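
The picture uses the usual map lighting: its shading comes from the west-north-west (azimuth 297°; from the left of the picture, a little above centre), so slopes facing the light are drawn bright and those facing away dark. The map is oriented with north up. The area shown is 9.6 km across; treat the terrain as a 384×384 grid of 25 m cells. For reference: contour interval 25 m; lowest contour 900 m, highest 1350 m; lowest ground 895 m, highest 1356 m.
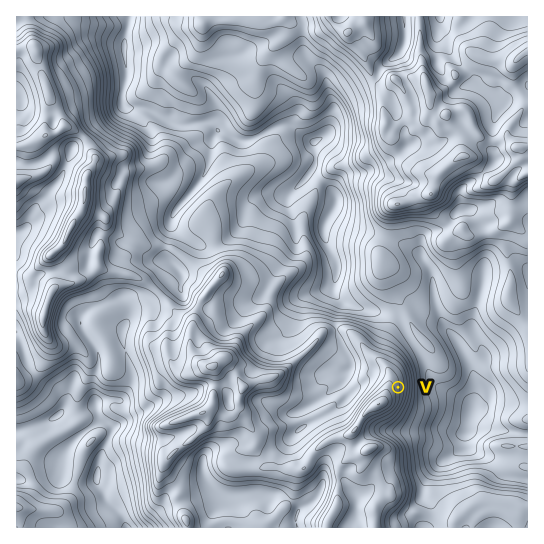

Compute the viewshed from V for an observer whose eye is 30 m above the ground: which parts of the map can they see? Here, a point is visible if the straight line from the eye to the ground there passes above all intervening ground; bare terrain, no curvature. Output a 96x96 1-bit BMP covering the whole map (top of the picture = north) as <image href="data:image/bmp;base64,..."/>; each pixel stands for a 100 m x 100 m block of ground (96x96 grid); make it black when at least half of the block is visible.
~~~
<image width="96" height="96" href="data:image/bmp;base64,Qk2+BAAAAAAAAD4AAAAoAAAAYAAAAGAAAAABAAEAAAAAAIAEAAATCwAAEwsAAAIAAAAAAAAA////AAAAAAAAAAAAAAAAABADxB4AAAAAAAAAABAD5h4AAAAAAAAAAAAf8z4AAAAAAAAAABA///8AAAAAAAAAABAf//8AAAAAAAAAABgf//8AAAAAAAAAAA+f//8AAAAAAAAAAA////8AAAAAAAAAAA////8AAAAAAAAAAA////8AAAAAAAAAAAP///8AAAAAAAAAAAH///8AAAAAAAAAAAH///8AAAAAAAAAAAH///8AAAAAAAAAAAP///8AAAAAAAAAAAf///8AAAAAAAAAAAD///8AAAAAAAAAAAB///8AAAAAAAAAAAA///8AAAAAAAAAAAA///8AAAAAAAAAAAA///8AAAAAAAAAAAA///8AAAAAAAAAAAA///8AAAAAAAAAAAc///8AAAAAAAAAAAef//8AAAAAAAAAAAef//8AAAAAAAAAAAPP//8AAAAAAAAAAAPP//8AAAAAAAAAAAOP//8AAAAAB4AAAAOP//8AAAAAB+AAAAAPz/8AAAAAA+AAAAAPz/8AAAAAAeAAAAAfj/8AAAAAAOAAAAAfH/8AAAAAAGAAAIAeH/8AAAAAAGAAgYA8P/8AAAAA8CAAQQA8P/8AAAAAeBgAIAB///8AAAAAfw4AAAD///8AAAAAfwcAAAH///8AAAAANwMAAAP///4AAAAAN4EAAAf///wAAAAAP+EAAA////gCAAAAH/+AAB////gBAAAAD//gAD////gB4AAAB//wAH////gAGAAAA/94AP////gAP/gAA/88AP////gCeeAAAf+OAP////gH8cAAAP+HAP/P//gD8YAAAH+DAf8P//8B8YAAAAHDA/gf//8A8IAAAADDBwB///8AeAAAAADjBAD///8AfAAAAADiAAP+//8APAAAAAP2AAf+eP8AP8AADw/+AA//wP4AH8AAP59/AB//gPgAHkAAP/43AD//APgAD8AAH/4H4H//wPgAD4AAH/4D4H//4PwAB4AAD/+B4MA///4AB5H4B//B4cA///4AB5/4A//g88AB//8AB8/4Af/w/wAB+f8AB+/8AP/4/gAB/78AB///AH/8fgAB/w8AA///AB/+P4AA/w4AA/8/gAf/B8AAPwcAAf8fAAP/AcAAHAcAAY8PAAH+AAAAAA8AAYYGAAH+AAAAAE8ABwIAAAH+AAAAAHADDgAAAAD+ADAAABAA+AAAAD4/AHgAAAAAeAAAAH//gEAAAAAAeAAAAP//gIAAAAAAfgAAA///4IAAAAAB/4AB////8YAAAAAD/4A/////+4AMAAAD/4H//////4AMAAAD/4H//////8AMAAAD/4D//////8AYAAAD/8B//////+AYAAAH/+B//////+AAAAAH/+A3///9/+AAAAYH/+Az///x/+AAAAcf/+AR///x/+AAAAcf/8AQ/8f//+AAAAMf/8AYf8P///AAAAAf/8AMf/D///AAAAAA/8AH//5///AAAAAAf8AH/////+AAAAAAf8AP///++eAAAAAAf8AAP//84OAAAAAA/8AADD/44DAAAAA="/>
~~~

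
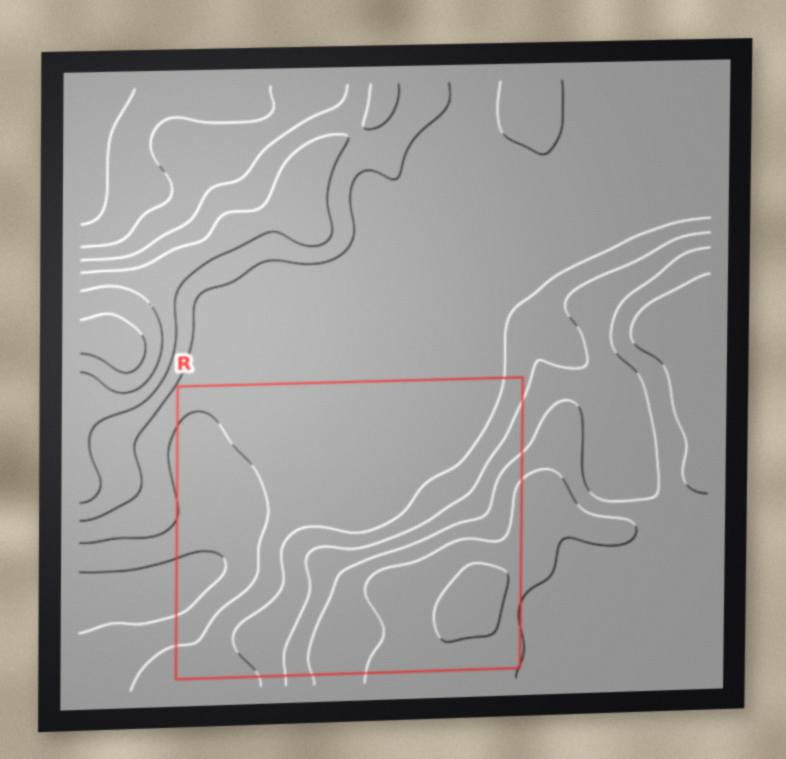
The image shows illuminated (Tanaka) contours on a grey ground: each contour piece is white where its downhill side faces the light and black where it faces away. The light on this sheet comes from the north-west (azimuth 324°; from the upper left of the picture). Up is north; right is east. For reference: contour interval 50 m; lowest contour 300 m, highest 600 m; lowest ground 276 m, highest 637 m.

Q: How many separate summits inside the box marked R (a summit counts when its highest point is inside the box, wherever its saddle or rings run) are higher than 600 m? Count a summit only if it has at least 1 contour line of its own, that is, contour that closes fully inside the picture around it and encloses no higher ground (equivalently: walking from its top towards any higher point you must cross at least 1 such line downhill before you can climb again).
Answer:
0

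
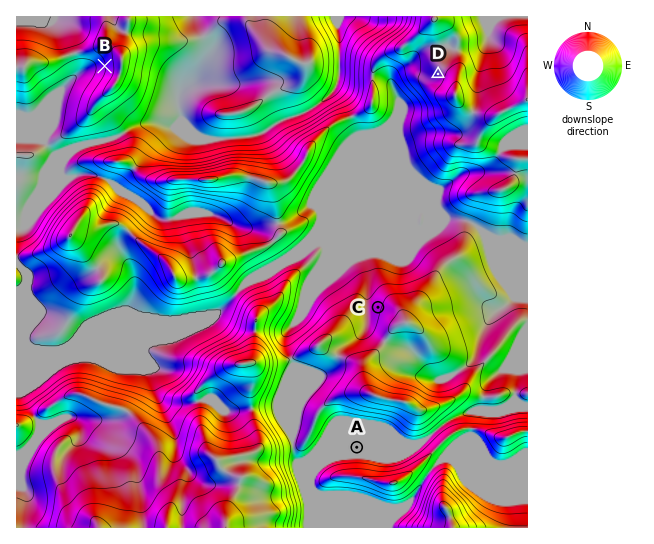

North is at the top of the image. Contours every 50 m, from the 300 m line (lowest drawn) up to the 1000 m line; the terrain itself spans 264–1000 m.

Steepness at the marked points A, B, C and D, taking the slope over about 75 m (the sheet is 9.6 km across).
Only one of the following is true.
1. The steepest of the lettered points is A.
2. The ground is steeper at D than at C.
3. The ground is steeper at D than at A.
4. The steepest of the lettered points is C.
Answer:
3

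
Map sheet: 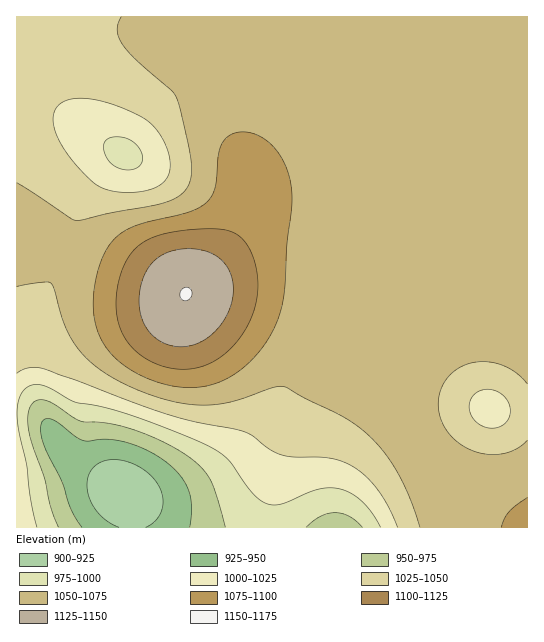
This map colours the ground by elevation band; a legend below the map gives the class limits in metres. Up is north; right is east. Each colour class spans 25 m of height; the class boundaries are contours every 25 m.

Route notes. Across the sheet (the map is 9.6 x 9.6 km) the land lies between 910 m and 1150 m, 1050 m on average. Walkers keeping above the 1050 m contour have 60.3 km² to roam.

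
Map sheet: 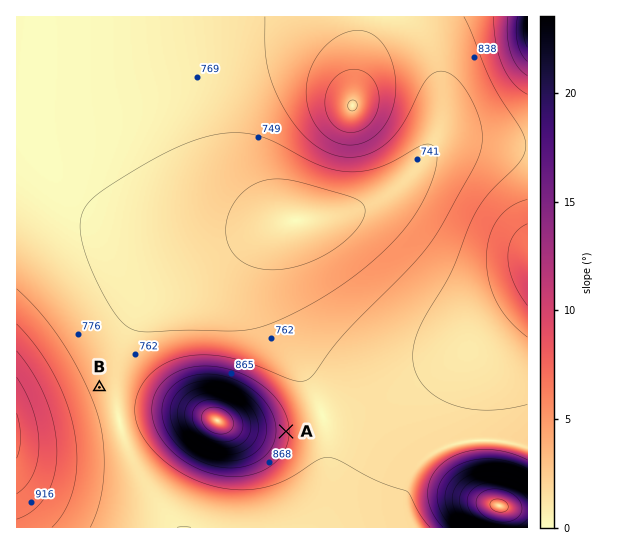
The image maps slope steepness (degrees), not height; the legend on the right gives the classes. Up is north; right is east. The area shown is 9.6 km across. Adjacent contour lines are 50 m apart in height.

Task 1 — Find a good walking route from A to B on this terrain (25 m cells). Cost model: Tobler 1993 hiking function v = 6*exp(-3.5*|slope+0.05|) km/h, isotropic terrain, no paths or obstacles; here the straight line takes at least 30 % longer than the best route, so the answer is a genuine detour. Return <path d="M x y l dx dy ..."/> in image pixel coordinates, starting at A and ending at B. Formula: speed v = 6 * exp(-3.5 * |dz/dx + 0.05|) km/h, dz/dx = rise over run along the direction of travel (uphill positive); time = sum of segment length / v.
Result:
<path d="M286 431l-15-29-20-20-32-16-46 0-43 21-31 0"/>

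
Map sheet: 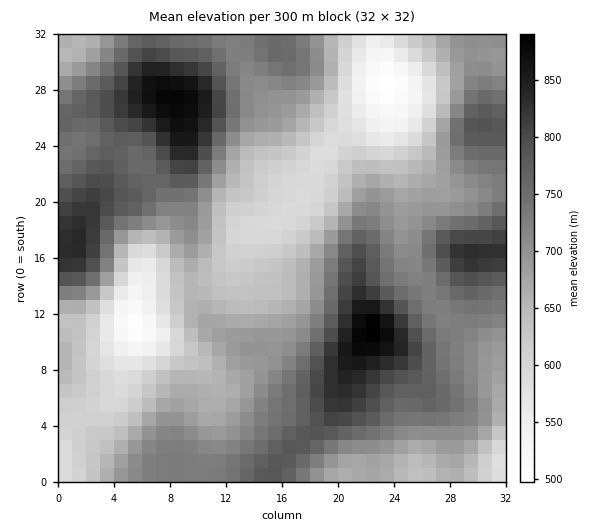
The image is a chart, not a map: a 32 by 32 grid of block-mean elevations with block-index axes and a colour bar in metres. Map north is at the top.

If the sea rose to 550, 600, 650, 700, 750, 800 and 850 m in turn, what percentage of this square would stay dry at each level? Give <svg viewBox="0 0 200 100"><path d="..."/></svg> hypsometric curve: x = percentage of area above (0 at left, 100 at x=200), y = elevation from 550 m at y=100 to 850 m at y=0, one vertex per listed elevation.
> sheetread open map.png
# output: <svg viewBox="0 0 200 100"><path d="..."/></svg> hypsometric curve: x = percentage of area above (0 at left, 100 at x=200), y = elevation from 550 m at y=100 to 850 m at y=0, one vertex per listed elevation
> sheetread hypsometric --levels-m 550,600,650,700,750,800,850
<svg viewBox="0 0 200 100"><path d="M192 100l-16-17-33-16-41-17-44-17-34-16-18-17"/></svg>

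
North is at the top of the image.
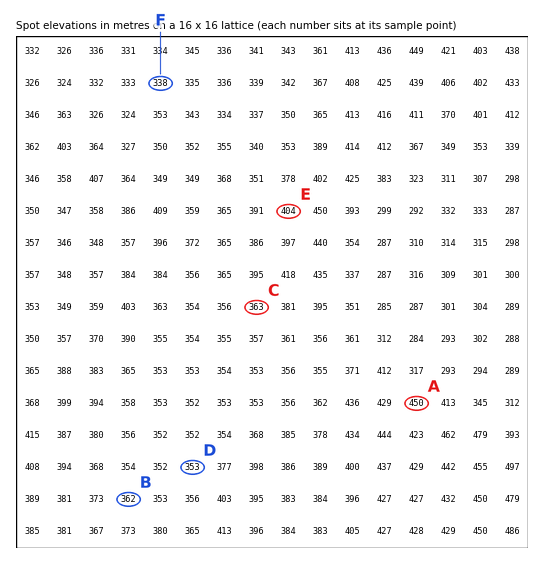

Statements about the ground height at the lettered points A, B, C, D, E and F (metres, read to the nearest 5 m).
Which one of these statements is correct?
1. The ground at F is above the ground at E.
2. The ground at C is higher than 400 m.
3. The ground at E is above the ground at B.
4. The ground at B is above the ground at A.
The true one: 3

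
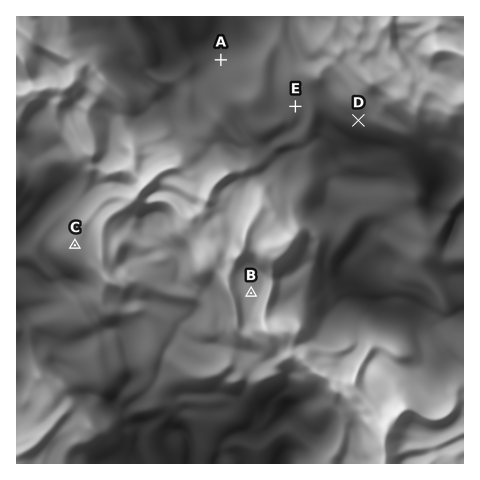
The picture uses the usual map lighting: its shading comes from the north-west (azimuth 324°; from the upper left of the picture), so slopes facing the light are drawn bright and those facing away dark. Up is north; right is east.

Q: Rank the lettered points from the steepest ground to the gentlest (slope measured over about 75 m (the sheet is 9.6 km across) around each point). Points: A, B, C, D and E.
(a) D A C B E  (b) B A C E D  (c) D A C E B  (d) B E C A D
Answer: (c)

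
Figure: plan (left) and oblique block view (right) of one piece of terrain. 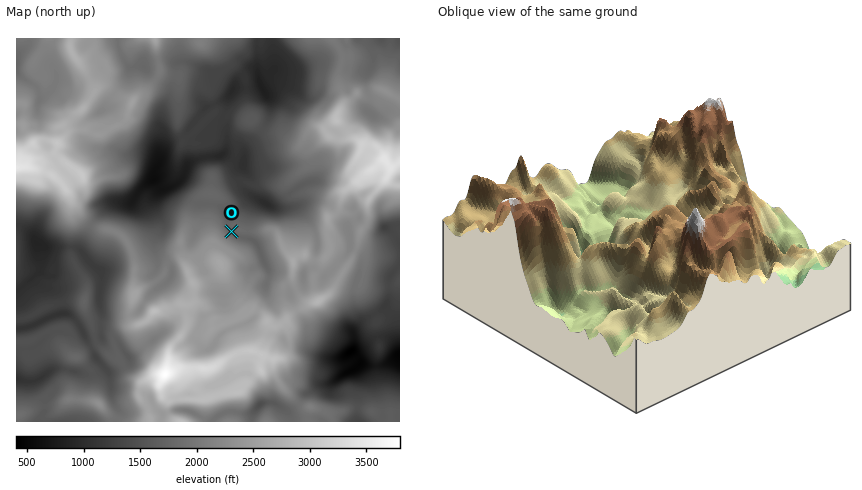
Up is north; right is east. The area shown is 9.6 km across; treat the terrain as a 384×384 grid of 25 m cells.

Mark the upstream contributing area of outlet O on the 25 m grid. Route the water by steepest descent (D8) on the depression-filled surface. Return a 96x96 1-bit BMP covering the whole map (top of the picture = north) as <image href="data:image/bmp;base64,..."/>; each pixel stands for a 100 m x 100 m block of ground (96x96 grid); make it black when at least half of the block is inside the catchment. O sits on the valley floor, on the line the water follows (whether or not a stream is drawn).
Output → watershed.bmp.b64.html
<image width="96" height="96" href="data:image/bmp;base64,Qk2+BAAAAAAAAD4AAAAoAAAAYAAAAGAAAAABAAEAAAAAAIAEAAATCwAAEwsAAAIAAAAAAAAA////AAAAAAAAAAAAAAAAAAAAAAAAAAAAAAAAAAAAAAAAAAAAAAAAAAAAAAAAAAAAAAAAAAAAAAAAAAAAAAAAAAAAAAAAAAAAAAAAAAAAAAAAAAAAAAAAAAAAAAAAAAAAAAAAAAAAAAAAAAAAAAAAAAAAAAAAAAAAAAAAAAAAAAAAAAAAAAAAAAAAAAAAAAAAAAAAAAAAAAAAAAAAAgAAAAAAAAAAAAAAA/+AAAAAAAAAAAAAA//gAAAAAAAAAAAAA//wAAAAAAAAAAAAA//8AAAAAAAAAAAAA///AAAAAAAAAAAAA///8AAAAAAAAAAAAf//+AAAAAAAAAAAAP///AAAAAAAAAAAAH///AAAAAAAAAAAAD///AAAAAAAAAAAAD///gAAAAAAAAAAAB///8AAAAAAAAAAAB////AAAAAAAAAAAD////gAAAAAAAAAAD////wAAAAAAAAAAD////8AAAAAAAAAAB////+AAAAAAAAAAA////8AAAAAAAAAAA////4AAAAAAAAAAA////wAAAAAAAAAAA////wAAAAAAAAAAAf///gAAAAAAAAAAAH///gAAAAAAAAAAAB///gAAAAAAAAAAAA///gAAAAAAAAAAAAf//gAAAAAAAAAAAAf//gAAAAAAAAAAAA///gAAAAAAAAAAAA///AAAAAAAAAAAAA///AAAAAAAAAAAAA//+AAAAAAAAAAAAAf/8AAAAAAAAAAAAAP/8AAAAAAAAAAAAAH/8AAAAAAAAAAAAAD/4AAAAAAAAAAAAAAAAAAAAAAAAAAAAAAAAAAAAAAAAAAAAAAAAAAAAAAAAAAAAAAAAAAAAAAAAAAAAAAAAAAAAAAAAAAAAAAAAAAAAAAAAAAAAAAAAAAAAAAAAAAAAAAAAAAAAAAAAAAAAAAAAAAAAAAAAAAAAAAAAAAAAAAAAAAAAAAAAAAAAAAAAAAAAAAAAAAAAAAAAAAAAAAAAAAAAAAAAAAAAAAAAAAAAAAAAAAAAAAAAAAAAAAAAAAAAAAAAAAAAAAAAAAAAAAAAAAAAAAAAAAAAAAAAAAAAAAAAAAAAAAAAAAAAAAAAAAAAAAAAAAAAAAAAAAAAAAAAAAAAAAAAAAAAAAAAAAAAAAAAAAAAAAAAAAAAAAAAAAAAAAAAAAAAAAAAAAAAAAAAAAAAAAAAAAAAAAAAAAAAAAAAAAAAAAAAAAAAAAAAAAAAAAAAAAAAAAAAAAAAAAAAAAAAAAAAAAAAAAAAAAAAAAAAAAAAAAAAAAAAAAAAAAAAAAAAAAAAAAAAAAAAAAAAAAAAAAAAAAAAAAAAAAAAAAAAAAAAAAAAAAAAAAAAAAAAAAAAAAAAAAAAAAAAAAAAAAAAAAAAAAAAAAAAAAAAAAAAAAAAAAAAAAAAAAAAAAAAAAAAAAAAAAAAAAAAAAAAAAAAAAAAAAAAAAAAAAAAAAAAAAAAAAAAAAAAAAAAAAAAAAAAAAAAAAAAAAAAAAAAAAAAAAAAAAAAAAAAAAAAAAAAAAAAAAAAAAAAAAAAAAAAAAAAAAAAA="/>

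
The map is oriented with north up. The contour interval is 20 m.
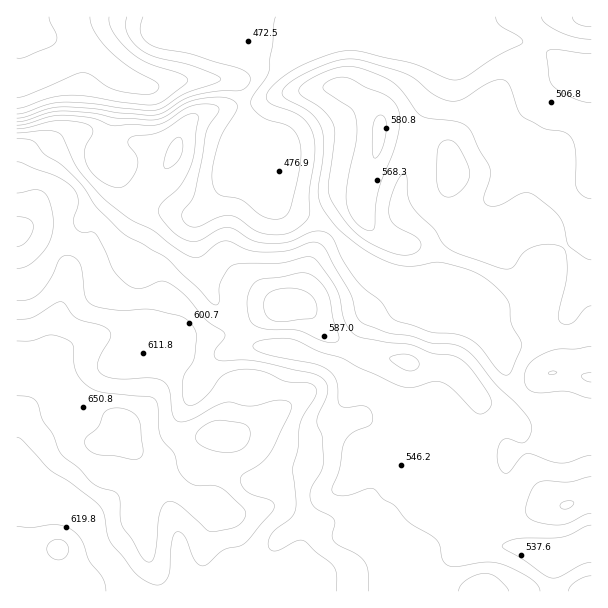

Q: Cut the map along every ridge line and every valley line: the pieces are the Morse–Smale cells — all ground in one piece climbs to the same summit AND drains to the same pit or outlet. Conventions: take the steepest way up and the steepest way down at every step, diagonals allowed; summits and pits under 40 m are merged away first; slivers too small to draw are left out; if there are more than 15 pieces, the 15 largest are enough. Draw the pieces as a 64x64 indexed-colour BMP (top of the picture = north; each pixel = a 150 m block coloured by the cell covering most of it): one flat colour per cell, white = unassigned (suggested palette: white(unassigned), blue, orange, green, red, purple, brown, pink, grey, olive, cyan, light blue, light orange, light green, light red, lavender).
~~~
<image width="64" height="64" href="data:image/bmp;base64,Qk12CAAAAAAAAHYAAAAoAAAAQAAAAEAAAAABAAQAAAAAAAAIAAATCwAAEwsAABAAAAAAAAAA////ALR3HwAOf/8ALKAsACgn1gC9Z5QAS1aMAMJ34wB/f38AIr28AM++FwDox64AeLv/AIrfmACWmP8A1bDFABEREREREREREREREREREREREREREREREREREREREREREREREREREREREREREREREREREREREREREREREREREREREREREREREREREREREREREREREREREREREREREREREREREREREREREREREREREREREREREREREREREREREREREREREREREREREREREREREREREREREREREREREREREREREREREREREREREREREREREREREREREREREREREREREREREREREREREREREREREREREREREREREREREREREREREREREREREREREREREREREREREREREREREREREREREREREREREREREREREREREREREREREREREREREREREREREREREREREREREREREREREREREREREREREREREREREREREREREREREREREREREREREREREREREREREREREREREREREREREREREREREREREREREREREREREREREREREREREREREREREREREREREREREREREREREREREREREREREREREREREREREREREREREREREREREREREREREREREREREREREREREREREREREREREREREREREREREREREREREREREREREREREREREREREREREREREREREREREREREREREREREREREREREREREREREREREREREREREREREREREREREREREREREREREREREREREREREREREREREREREREREREREREREREREREREREREREREREREREREREREREREREREREREREREREREREREREREREREREREREREREREREREREREREREREREREREREREREREREREREREREREREREREREREREhERERERERERERERERERERERERERERERERERERESIiIiERERERERERERERERERERERERERERERERERERESIiIiIRERERERERERERERERERERERERERERERERERESIiIiIhERERERERERERERERERERERERERERERERERERIiIiIiERERERERERERERERERERERETERERERERERERIiIiIiIRERERERERERERERERERERMzMxERERERERERIiIiIiIhEREREREREREREREREzMzMzMzERERERERERIiIiIiIiEREREREREREREREREzMzMzMzMxERERERERIiIiIiIiIRERERERERERERERETMzMzMzMzERERERERIiIiIiIiIhERERERERERERERETMzMzMzMzMxEREREiIiIiIiIiIiERERERERERERERETMzMzMzMzMzMRERIiIiIiIiIiIiIRERERERERERERETMzMzMzMzMzMzESIiIiIiIiIiIiIhERERERERERERERMzMzMzMzMzMzMSIiIiIiIiIiIiIiERERERERERERERMzMzMzMzMzMzMyIiIiIiIiIiIiIiIREREREREREREREzMzMzMzMzMzMyIiIiIiIiIiIiIiIhERERERERERERETMzMzMzMzMzMyIiIiIiIiIiIiIiIiERERERERERERETMzMzMzMzMzMyIiIiIiIiIiIiIiIiIRERERERERERERMzMzMzMzMzMyIiIiIiIiIiIiIiIiIhEREREREREREREzMzMzMzMzMyIiIiIiIiIiIiIiIiIiERERERERERERETMzMzMzMzMyIiIiIiIiIiIiIiIiIiIRERERERERERERMzMzMzMzMiIiIiIiIiIiIiIiIiIiIhERERERERERERETMzMzMyIiIiIiIiIiIiIiIiIiIiIiEREREREREREREREzMzMyIiIiIiIiIiIiIiIiIiIiIiIRERERERERERERERMzMzIiIiIiIiIiIiIiIiIiIiIiIhEREREREREREREREzMzIiIiIiIiIiIiIiIiIiIiIiIiERERERERERERERERMzMiIiIiIiIiIiIiIiIiIiIiIiIREREREREREREREREzMiIiIiIiIiIiIiIiIiIiIiIiIhERERERERERERERERMyIiIiIiIiIiIiIiIiIiIiIiIiEREREREREREREREREzIiIiIiIiIiIiIiIiIiIiIiIiIRERERERERERERERETIiIiIiIiIiIiIiIiIiIiIiIiIhERERERERERERERERMiIiIiIiIiIiIiIiIiIiIiIiIiEREREREREREREREREiIiIiIiIiIiIiIiIiIiIiIiIiIRERERERERERERERESIiIiIiIiIiIiIiIiIiIiIiIiIhERERERERERERERERIiIiIiIiIiIiIiIiIiIiIiIiIiEREREREREREREREREiIiIiIiIiIiIiIiIiIiIiIiIiIRERERERERERERERESIiIiIiIiIiIiIiIiIiIiIiIiIhEREREREREREREREiIiIiIiIiIiIiIiIiIiIiIiIiIiERERERERERERERERIiIiIiIiIiIiIiIiIiIiIiIiIiIREREREREREREREREiIiIiIiIiIiIiIiIiIiIiIiJERBERERERERERERERESIiIiIiIiIiIiIiIiIiIiIiREREERERERERERERERERIiIiIiIiIiIiIiIiJEREREREREQREREREREREREREREiIiIiIiIiIiIlVSJERERERERERBEREREREREREREREiIiIiIiIiIiVVVVVERERERERERE"/>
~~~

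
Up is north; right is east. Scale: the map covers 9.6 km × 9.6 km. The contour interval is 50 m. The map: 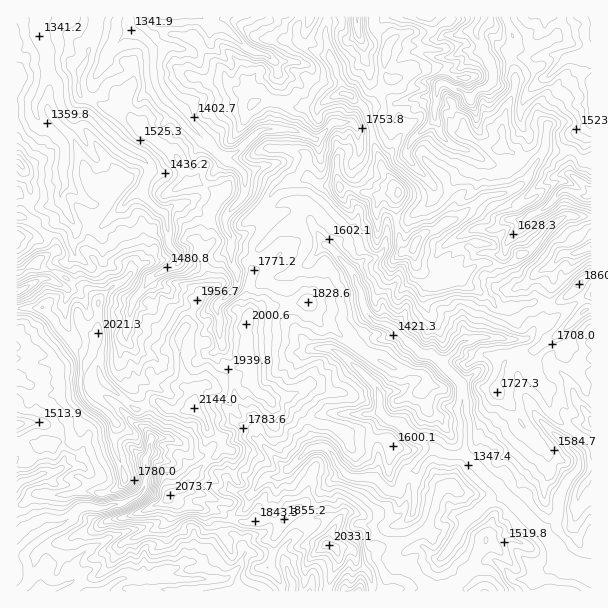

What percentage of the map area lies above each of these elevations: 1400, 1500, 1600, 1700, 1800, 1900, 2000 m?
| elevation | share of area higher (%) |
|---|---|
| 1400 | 89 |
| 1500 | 74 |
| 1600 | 55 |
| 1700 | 36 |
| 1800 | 20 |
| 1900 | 10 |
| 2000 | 3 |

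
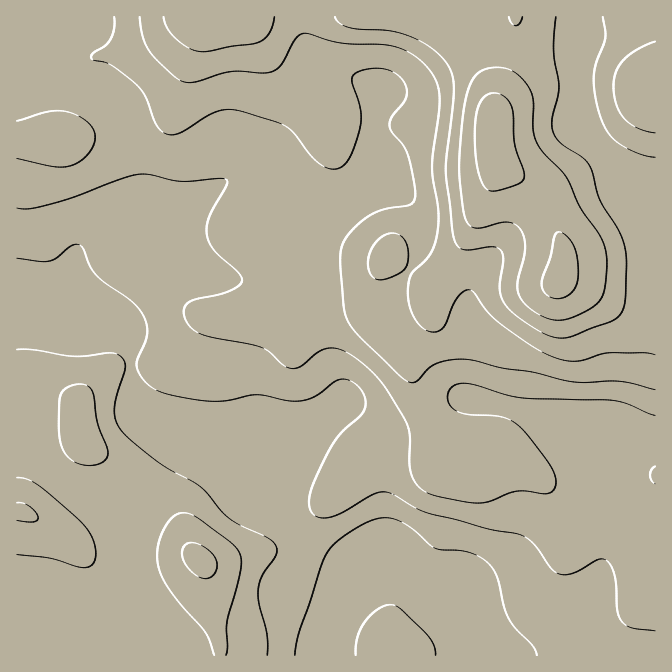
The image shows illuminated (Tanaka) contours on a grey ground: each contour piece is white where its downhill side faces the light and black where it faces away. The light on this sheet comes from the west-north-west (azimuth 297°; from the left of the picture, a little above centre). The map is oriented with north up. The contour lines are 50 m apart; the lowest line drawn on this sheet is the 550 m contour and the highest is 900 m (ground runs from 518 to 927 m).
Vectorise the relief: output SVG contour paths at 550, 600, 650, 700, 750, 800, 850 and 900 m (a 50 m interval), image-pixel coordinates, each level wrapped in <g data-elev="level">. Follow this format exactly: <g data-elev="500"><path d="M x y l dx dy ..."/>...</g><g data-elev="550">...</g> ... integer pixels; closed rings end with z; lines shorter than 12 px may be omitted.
<g data-elev="550"><path d="M295 655l5-25 21-65 7-13 10-12 19-12 15-8 13-2 10 1 12 6 28 23 32 4 11 4 9 6 6 6 4 9 7 30 5 11 7 10 16 17 5 10"/><path d="M436 655l-2-10-8-11-26-25-5-3-5-1-6 1-7 4-13 14-7 14-1 17"/></g><g data-elev="600"><path d="M267 655l0-20-8-31-1-14 4-15 14-20 1-7-2-4-9-7-24-11-12-7-8-7-21-25-42-25-25-19-12-12-6-9-2-10 2-15 9-30-1-7-4-4-10-3-25 3-13 0-37-6-18-1"/><path d="M17 258l23 3 8 0 9-3 15-13 5-1 5 3 7 18 7 10 36 26 11 14 4 10 0 8-2 9-8 18 0 8 4 9 6 6 13 9 22 5 27 4 18 0 30-6 40 6 10-1 8-4 23-16 9 0 10 5 8 12 0 11-5 8-15 13-9 9-18 35-7 15-2 12 1 10 5 6 9 2 10-2 11-5 29-17 6-2 7 0 40 21 61 16 27 4 9 3 11 10 17 23 8 5 14-1 23-13 7-1 6 5 4 10 2 11 1 25 4 10 4 5 7 3 23 3"/></g><g data-elev="650"><path d="M226 655l2-8-1-25 13-48 1-10-1-9-8-11-32-24-10-6-10-1-10 7-9 15-4 17 1 15 5 11 8 14 35 42 8 21"/><path d="M17 555l33 3 34 10 5-1 4-3 3-10-4-17-13-17-42-36-10-5-10-1"/><path d="M85 465l9 0 8-2 4-5 2-6-10-29-5-31-6-7-9-1-11 4-7 7-1 38 2 12 5 10 8 7z"/><path d="M655 466l-4 4-1 5 2 6 3 3"/><path d="M17 208l13 1 25-6 67-24 16-5 12 1 30 6 39-3 8 2-1 7-17 31-2 9 0 8 7 15 24 22 3 5 1 5-5 5-10 5-30 7-8 3-4 5-1 5 4 11 6 7 10 5 46 9 14 4 6 5 13 12 7 3 10-1 17-14 10-5 11 1 16 7 14 12 12 12 23 37 7 16-1 30 3 14 9 11 12 7 34 7 15 1 8-2 27-10 32 2 4-3 3-5-1-9-5-11-22-29-11-12-15-7-37-3-7-2-6-4-4-6 0-9 4-6 5-3 15 0 33 11 19 3 91 3 12 3 28 11"/></g><g data-elev="700"><path d="M204 578l6 0 5-5 2-8-1-7-5-6-9-6-8-3-7 1-5 6 2 12 10 11z"/><path d="M17 520l15 2 5-1 1-3-1-4-7-7-6-4-7 0"/><path d="M17 158l37 9 16-1 9-4 8-7 7-10 1-8-2-9-6-6-10-7-12-4-18 1-30 9"/><path d="M114 17l0 11-4 12-5 6-12 7-2 5 19 6 27 21 9 12 11 29 5 5 7 4 6-1 7-2 24-15 11-6 10-2 10 1 38 12 10 4 9 7 23 29 10 6 10 1 7-4 6-8 11-32-1-18-8-25 1-7 11-5 16-2 13 4 9 7 5 9-1 9-2 6-12 14-3 8 3 7 12 14 4 11 7 30-1 13-6 5-30 6-16 10-10 9-8 10-3 8-1 12 4 47 4 15 13 16 44 42 5 2 5 0 13-14 7-4 13-4 16-1 11 2 29 7 30 4 36 9 14 2 36-2 35 9"/></g><g data-elev="750"><path d="M375 278l7 2 8-2 12-6 4-5 2-9 0-10-3-8-5-5-6-2-9 2-7 4-5 8-4 10-1 8 2 8z"/><path d="M140 17l3 20 7 15 24 24 6 4 7 2 10 0 33-10 34 1 10-2 8-7 13-25 3-3 6-3 38 10 48 3 12 3 12 6 11 10 8 10 5 12 2 11-8 67 1 13 5 32-1 23-5 18-7 10-13 12-4 14 2 20 8 16 10 8 7 1 5-2 6-7 11-25 7-7 6-1 5 4 13 18 10 10 35 25 22 11 20 3 34-8 35 0 11 2"/></g><g data-elev="800"><path d="M164 17l3 11 11 12 12 9 14 3 56-10 5-4 5-6 4-15"/><path d="M335 17l5 6 10 5 40 3 22 6 20 11 15 15 5 12 2 15-8 83 6 57 3 12 3 5 7 3 27-3 8 3 2 3 1 7-3 30 1 7 4 8 11 10 21 15 13 6 12 2 10-2 38-14 10-7 3-7 2-8 2-38-2-12-3-12-5-11-17-27-11-35-7-8-22-14-5-6-2-7-1-12 7-30-5-36 2-35"/><path d="M603 17l2 21-9 25-2 15 2 20 5 20 8 15 10 10 20 11 16 3"/></g><g data-elev="850"><path d="M556 320l9 0 13-5 15-8 7-7 4-8 2-12 1-18-2-14-6-15-19-26-14-30-22-24-7-10-4-15 0-30-6-13-9-10-8-5-12-3-11 2-9 4-6 8-5 12-3 17-5 58 6 49 3 7 7 4 7 0 23-6 7 1 6 4 5 8 2 12-1 10-6 25 1 13 6 8 9 8 11 7z"/><path d="M655 41l-18 9-13 10-8 12-3 15 4 18 7 13 15 10 16 5"/><path d="M509 17l3 6 3 3 5-3 2-6"/></g><g data-elev="900"><path d="M555 298l9 0 7-5 5-6 2-10 0-15-3-14-6-10-9-6-3 1-2 2-5 22-8 25 0 6 3 5z"/><path d="M488 190l9 1 18-6 7-3 2-5 0-7-9-27-3-36-7-10-10-4-8 2-6 5-4 10-2 13 0 24 2 20 5 15z"/></g>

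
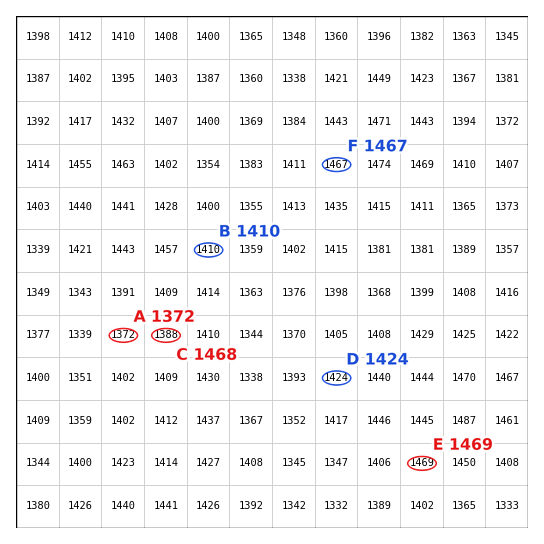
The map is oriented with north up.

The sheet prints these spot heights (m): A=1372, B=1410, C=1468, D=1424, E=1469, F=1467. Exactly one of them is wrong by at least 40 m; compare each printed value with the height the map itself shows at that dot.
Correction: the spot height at C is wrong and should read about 1388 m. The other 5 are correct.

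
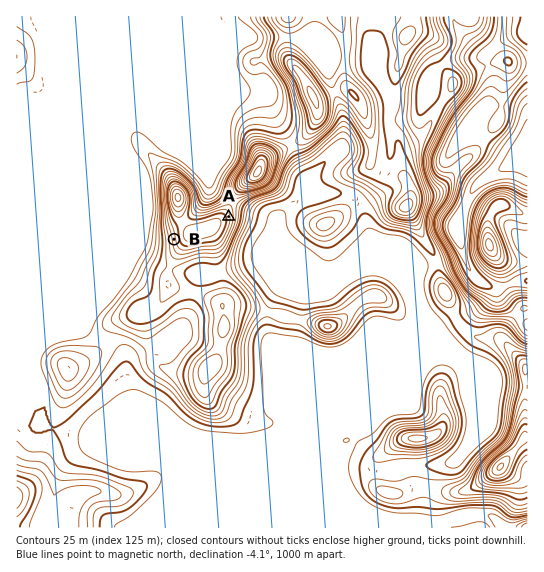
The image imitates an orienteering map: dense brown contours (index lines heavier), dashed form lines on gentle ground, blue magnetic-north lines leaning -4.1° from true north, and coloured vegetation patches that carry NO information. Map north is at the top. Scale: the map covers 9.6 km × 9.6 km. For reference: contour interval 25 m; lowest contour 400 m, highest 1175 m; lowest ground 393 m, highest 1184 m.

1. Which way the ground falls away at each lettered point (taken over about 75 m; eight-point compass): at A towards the E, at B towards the W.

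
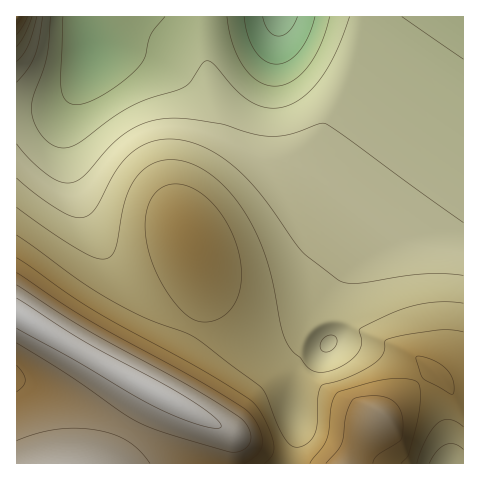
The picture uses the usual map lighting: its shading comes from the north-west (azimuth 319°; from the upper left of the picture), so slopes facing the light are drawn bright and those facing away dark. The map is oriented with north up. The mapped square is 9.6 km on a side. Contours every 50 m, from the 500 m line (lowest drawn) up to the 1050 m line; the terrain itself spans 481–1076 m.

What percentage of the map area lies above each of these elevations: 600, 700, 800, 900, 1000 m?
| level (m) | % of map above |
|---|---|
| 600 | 94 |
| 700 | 71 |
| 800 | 45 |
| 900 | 20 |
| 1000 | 8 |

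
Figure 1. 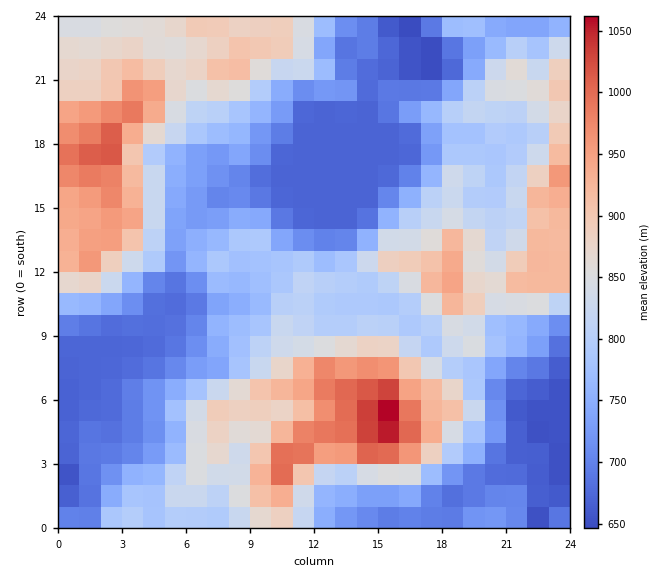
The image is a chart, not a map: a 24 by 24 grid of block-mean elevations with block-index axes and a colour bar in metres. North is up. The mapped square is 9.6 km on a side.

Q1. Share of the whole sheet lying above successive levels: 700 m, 77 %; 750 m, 63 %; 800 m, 46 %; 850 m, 31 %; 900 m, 18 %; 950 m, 9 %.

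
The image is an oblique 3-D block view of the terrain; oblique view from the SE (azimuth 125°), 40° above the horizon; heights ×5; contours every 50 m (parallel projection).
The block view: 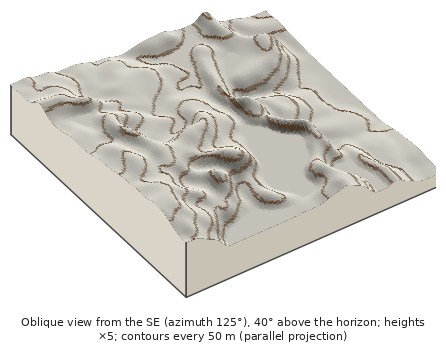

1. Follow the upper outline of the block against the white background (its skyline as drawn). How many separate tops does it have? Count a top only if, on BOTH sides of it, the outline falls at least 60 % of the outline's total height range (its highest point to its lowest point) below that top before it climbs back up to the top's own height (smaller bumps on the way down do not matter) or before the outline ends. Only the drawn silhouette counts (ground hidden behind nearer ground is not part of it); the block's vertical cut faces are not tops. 0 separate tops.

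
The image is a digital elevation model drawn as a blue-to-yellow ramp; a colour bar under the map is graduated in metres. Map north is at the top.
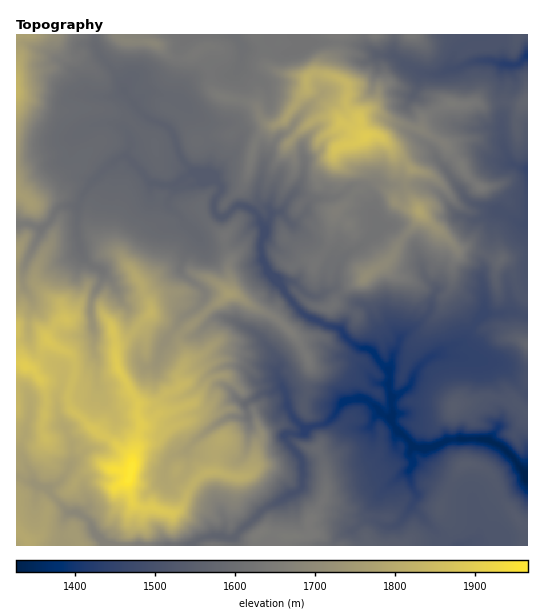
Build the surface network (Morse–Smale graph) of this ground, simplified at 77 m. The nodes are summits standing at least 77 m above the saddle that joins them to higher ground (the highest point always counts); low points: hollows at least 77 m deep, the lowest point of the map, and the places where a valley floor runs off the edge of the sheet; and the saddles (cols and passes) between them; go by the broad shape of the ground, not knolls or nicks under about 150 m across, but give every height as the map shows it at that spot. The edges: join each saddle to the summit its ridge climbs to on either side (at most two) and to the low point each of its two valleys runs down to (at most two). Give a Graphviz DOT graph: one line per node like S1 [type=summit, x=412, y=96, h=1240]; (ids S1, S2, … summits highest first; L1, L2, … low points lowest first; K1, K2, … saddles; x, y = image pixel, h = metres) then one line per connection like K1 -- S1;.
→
graph terrain {
  S1 [type=summit, x=131, y=471, h=1966];
  S2 [type=summit, x=366, y=136, h=1893];
  S3 [type=summit, x=17, y=92, h=1830];
  L1 [type=low, x=526, y=477, h=1326];
  L2 [type=low, x=527, y=56, h=1401];
  K1 [type=saddle, x=22, y=224, h=1644];
  K2 [type=saddle, x=338, y=43, h=1631];
  K3 [type=saddle, x=341, y=293, h=1596];
  K4 [type=saddle, x=207, y=139, h=1593];
  K5 [type=saddle, x=486, y=255, h=1560];
  K6 [type=saddle, x=501, y=103, h=1536];
  K1 -- S1;
  K1 -- S3;
  K1 -- L1;
  K2 -- S2;
  K2 -- L1;
  K2 -- L2;
  K3 -- S1;
  K3 -- S2;
  K3 -- L1;
  K4 -- S1;
  K4 -- S2;
  K4 -- L1;
  K5 -- S1;
  K5 -- S2;
  K5 -- L1;
  K6 -- S2;
  K6 -- L1;
  K6 -- L2;
}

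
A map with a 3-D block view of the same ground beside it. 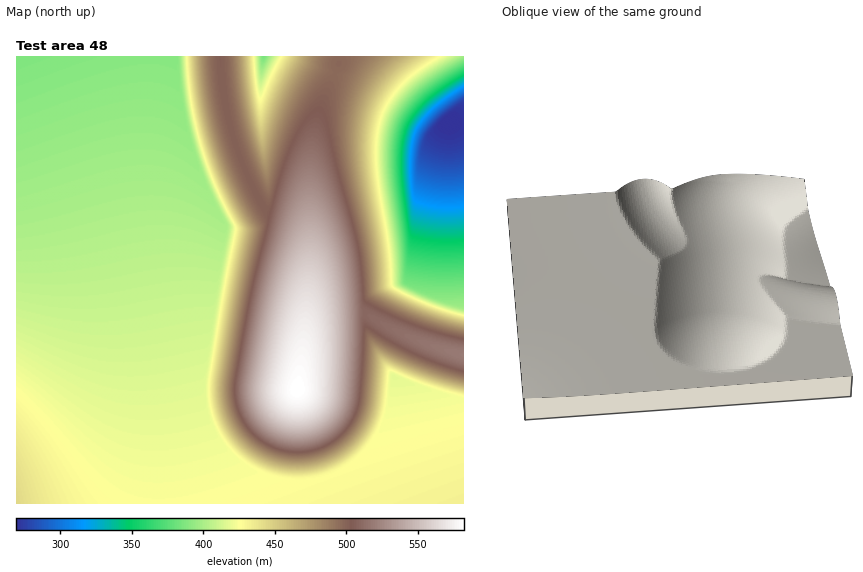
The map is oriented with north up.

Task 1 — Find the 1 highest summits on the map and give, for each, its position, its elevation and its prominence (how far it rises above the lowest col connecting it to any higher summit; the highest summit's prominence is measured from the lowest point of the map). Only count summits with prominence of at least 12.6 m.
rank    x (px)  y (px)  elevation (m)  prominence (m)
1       298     389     582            313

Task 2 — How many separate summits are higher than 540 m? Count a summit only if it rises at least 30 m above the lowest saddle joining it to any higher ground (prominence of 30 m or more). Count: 1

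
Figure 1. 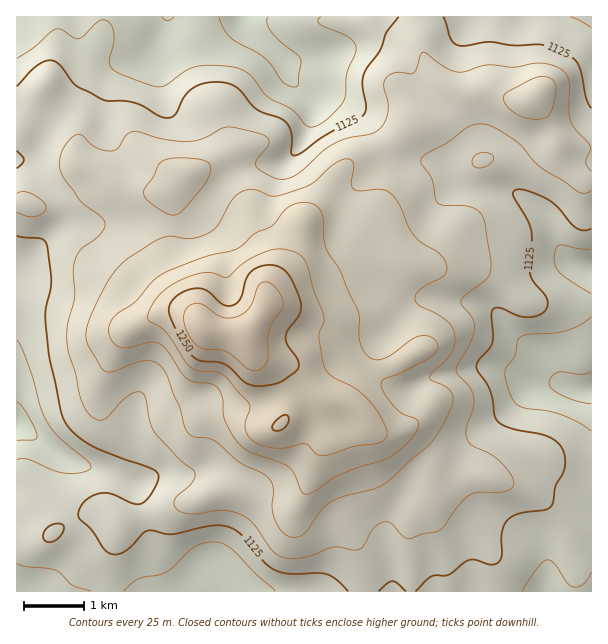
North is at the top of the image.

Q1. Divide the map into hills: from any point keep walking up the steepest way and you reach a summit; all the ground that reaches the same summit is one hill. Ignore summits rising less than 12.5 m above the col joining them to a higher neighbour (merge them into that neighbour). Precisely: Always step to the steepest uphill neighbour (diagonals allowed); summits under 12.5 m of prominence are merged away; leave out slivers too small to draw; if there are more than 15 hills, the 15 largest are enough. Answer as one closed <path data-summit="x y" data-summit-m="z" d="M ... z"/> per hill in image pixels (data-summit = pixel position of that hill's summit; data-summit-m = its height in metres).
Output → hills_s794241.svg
<path data-summit="204 327" data-summit-m="1297" d="M167 16l-151 1 0 574 575 1 1-428-14 8-10 11-21 29-1 6-10-12-22-17-4-36-10-11-9-4-20 1-15-20-36-32-11-22-14-16-11-6-16 0-50 15-34 5 5 14 19 18 5 9-1 15-12 27-16 16-32 2-19 8-10 10-21 33-7 7-13 4-35-3-79 1-12 8 6-10-1-19-5-9-19-24-8-8-9-3 9-2 5-5 14-27 25-27 17-32 6-6 39 0 15-6 8-10z"/><path data-summit="186 174" data-summit-m="1187" d="M243 16l-75 0-10 28-8 10-15 6-39 0-6 6-14 27-28 32-14 27-5 5-9 2 9 3 27 32 6 13 0 15-3 7 9-5 121 0 13-9 16-27 15-16 19-8 32-2 12-12 16-31 0-20-23-22-6-17-35-31z"/><path data-summit="534 98" data-summit-m="1191" d="M591 16l-346 0-1 5 4 8 37 33 33-4 50-15 16 0 6 3 16 14 14 27 14 15 15 10 22 27 20-1 9 4 8 8 3 9 3 30 22 17 10 12 1-6 21-29 10-11 14-10z"/>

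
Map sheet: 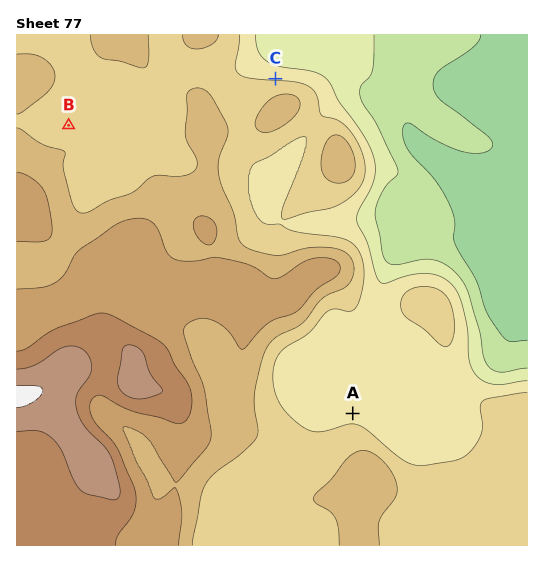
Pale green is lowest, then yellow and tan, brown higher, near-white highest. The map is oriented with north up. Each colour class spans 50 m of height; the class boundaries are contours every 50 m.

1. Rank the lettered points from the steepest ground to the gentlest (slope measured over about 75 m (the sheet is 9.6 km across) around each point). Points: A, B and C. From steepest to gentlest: C A B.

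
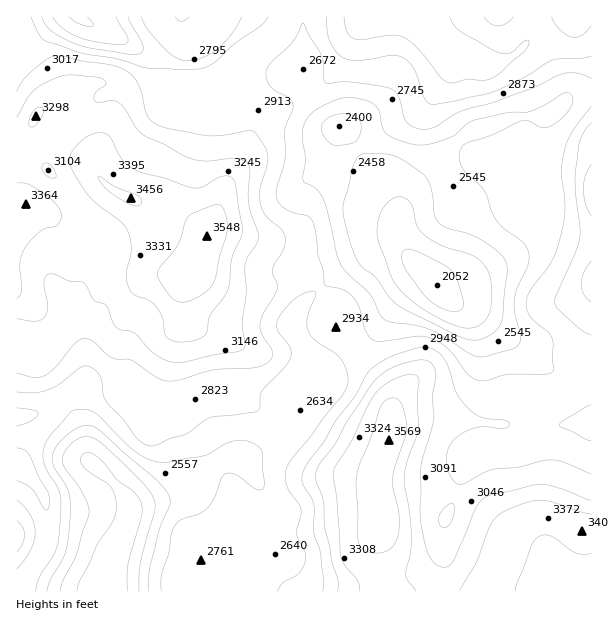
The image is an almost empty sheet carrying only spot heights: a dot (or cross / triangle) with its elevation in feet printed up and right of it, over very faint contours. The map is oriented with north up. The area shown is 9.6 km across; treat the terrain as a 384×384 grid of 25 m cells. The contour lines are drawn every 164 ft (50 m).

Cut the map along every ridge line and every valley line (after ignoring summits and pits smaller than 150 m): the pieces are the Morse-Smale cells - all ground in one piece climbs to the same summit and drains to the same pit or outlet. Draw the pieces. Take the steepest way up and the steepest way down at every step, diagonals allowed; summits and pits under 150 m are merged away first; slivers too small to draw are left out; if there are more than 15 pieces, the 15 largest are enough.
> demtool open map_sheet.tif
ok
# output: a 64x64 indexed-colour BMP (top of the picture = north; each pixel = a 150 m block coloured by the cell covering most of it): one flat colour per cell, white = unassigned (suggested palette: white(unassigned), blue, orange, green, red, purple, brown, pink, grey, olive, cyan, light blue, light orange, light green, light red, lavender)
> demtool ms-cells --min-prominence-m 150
<image width="64" height="64" href="data:image/bmp;base64,Qk12CAAAAAAAAHYAAAAoAAAAQAAAAEAAAAABAAQAAAAAAAAIAAATCwAAEwsAABAAAAAAAAAA////ALR3HwAOf/8ALKAsACgn1gC9Z5QAS1aMAMJ34wB/f38AIr28AM++FwDox64AeLv/AIrfmACWmP8A1bDFABERERERERERERERERERERERERERERERERERERERERERERERERERERERERERERERERERERERERERERERERERERERERERERERERERERERERERERERERERERERERERERERERERERERERERERERERERERERERERERERERERERERERERERERERERERERERERERERERERERERERERERERERERERERERERERERERERERERERERERERERERERERERERERERERERERERERERERERERERERERERERERERERERERERERERERERERERERERERERERERERERERERERERERERERERERERERERERERERERERERERERERERERERERERERERERERERERERERERERERERERERERERERERERERERERERERERERERERERERMzMxERERERERERERERERERERERERERERERERERERERMzMzMxEREREREREREREREREREREREREREREREREREREzMzMzMRERERERERERERERERERERERERERERERERERMzMzMzMzERERERERERERERERERERERERERERERERERMzMzMzMzMxEREREREREREREREREREREREREREREREREzMzMzMzMzMzMxERERERERERERERERERERERERERERETMzMzMzMzMzMzMxERERERERERERERERERERERERERETMzMzMzMzMzMzMzMRERERERERERERERERERERERERERMzMzMzMzMzMzMzMzERERERERERERERERERERERERERMzMzMzMzMzMzMzMzMRERERERIiESIiIiIhEREREzMzMzMzMzMzMzMzMzMzMzEREREREiIiIiIiIiIRERETMzMzMzMzMzMzMzMzMzMzERERERESIiIiIiIiIiIhERMzMzMzMzMzMzMzMzMzMzMRERERESIiIiIiIiIiIiIiEzMzMzMzMzMzMzMzMzMzMzERERERIiIiIiIiIiIiIiIjMzMzMzMzMzMzMzMzMzMzMxERERIiIiIiIiIiIiIiIiMzMzMzMzMzMzMzMzMzMzMzERERIiIiIiIiIiIiIiIiIzMzMzMzMzMzMzMzMzMzMzERERIiIiIiIiIiIiIiIiIjMzMzMzMzMzMzMzMzMzMzMRERIiIiIiIiIiIiIiIiIiMzMzMzMzMzMzMzMzMzMzMRERIiIiIiIiIiIiIiIiIiIzMzMzMzMzMzMzMzMzMzMxEREiIiIiIiIiIiIiIiIiIjMzMzMzMzMzMzMzMzMzMzEREiIiIiIiIiIiIiIiIiIiMzMzMzMzMzMzMzMzMzMzMRESIiIiIiIiIiIiIiIiIiIzMzMzMzMzMzMzMzMzMzMzERIiIiIiIiIiIiIiIiIiIjMzMzMzMzMzMzMzMzMzMzMxIiIiIiIiIiIiIiIiIiIiMzMzMzMzMzMzMzNERERDMzRCIiIiIiIiIiIiIiIiIiIzMzMzMzMzMzMzREREREREREQiIiIiIiIiIiIiIiIiIjMzMzMzMzMzMzNEREREREREREIiIiIiIiIiIiIiIiIiMzMzMzMzMzMzMzREREREREREREIiIiIiIiIiIiIiIiIzMzMzMzMzMzMzNEREREREREREREIiIiIiIiIiIiIiIjMzMzMzMzMzMzM0RERERERERERERCIiIiIiIiIiIiIiMzMzMzMzMzMzMzVEREREREREREREIiIiIiIiIiIiIiIzMzMzMzMzMzM1VUREREREREREREQiIiIiIiIiIiIiIjMzMzMzMzMzM1VVRERERERERERERCIiIiIiIiIiIiIiMzMzMzMzNVVVVVWEREREREREREREIiIiIiIiIiIiIiIzMzMzMzVVVVVVVYREREREREREREQiIiIiIiIiIiIiIjMzMzMzVVVVVVVYhEREREREREREQiIiIiIiIiIiIiIiMzMzMzVVVVVVVViIREREREREREQiIiIiIiIiIiIiIiIzMzMzVVVVVVVVWIhEREREREREQiIiIiIiIiIiIiIiIjMzMzNVVVVVVVVYiEREREREREQiIiIiIiIiIiIiIiIiMzMzM1VVVVVVVViIRERERERERCIiIiIiIiIiIiIiIiIzMzMzVVVVVVVVWIhERERERERCIiIiIiIiIiIiIiIiIjMzMzVVVVVVVVVYiERERERERCIiIiIiIiIiIiIiIiIiMzMzVVVVVVVVVViIREREREQiIiIiIiIiIiIiIiIiIiIzMzVVVVVVVVVVWIiEREREQiIiIiIiIiIiIiIiIiIiIjMzVVVVVVVVVVVYiIRERERCIiIiIiIiIiIiIiIiIiIiMzNVVVVVVVVVVViIhERERCIiIiIiIiIiIiIiIiIiIiIzM1VVVVVVVVVVVYiEREREIiIiIiIiIiIiIiIiIiIiIjM1VVVVVVVVVVVVVUREREQiIiIiIiIiIiIiIiIiIiIiM1VVVVVVVVVVVVVVVERERCIiIiIiIiIiIiIiIiIiIiIzVVVVVVVVVmZmZlVVREREIiIiIiIiIiIid3dyIiIiIjVVVVVVVVZmZmZmZVVUREQiIiIiIiIiInd3d3ciIiIiVVVVVVVVZmZmZmZmVVVERCIiIiIiIiInd3d3d3IiIiJVVVVVVWZmZmZmZmZlVVREIiIiIiIiInd3d3d3dyIiIlVVVVVmZmZmZmZmZmZVVEQiIiIiIiInd3d3d3d3ciIi"/>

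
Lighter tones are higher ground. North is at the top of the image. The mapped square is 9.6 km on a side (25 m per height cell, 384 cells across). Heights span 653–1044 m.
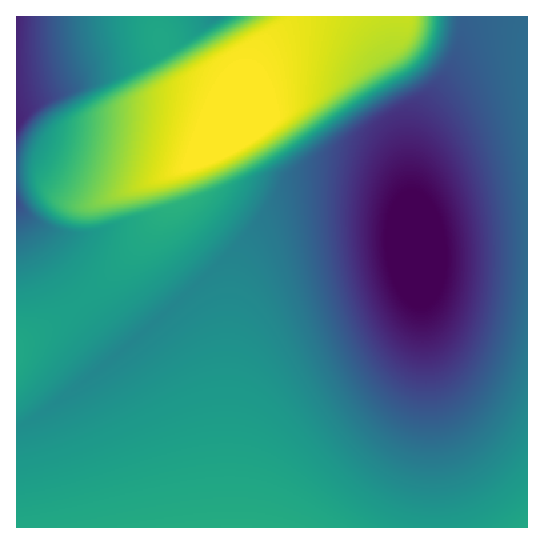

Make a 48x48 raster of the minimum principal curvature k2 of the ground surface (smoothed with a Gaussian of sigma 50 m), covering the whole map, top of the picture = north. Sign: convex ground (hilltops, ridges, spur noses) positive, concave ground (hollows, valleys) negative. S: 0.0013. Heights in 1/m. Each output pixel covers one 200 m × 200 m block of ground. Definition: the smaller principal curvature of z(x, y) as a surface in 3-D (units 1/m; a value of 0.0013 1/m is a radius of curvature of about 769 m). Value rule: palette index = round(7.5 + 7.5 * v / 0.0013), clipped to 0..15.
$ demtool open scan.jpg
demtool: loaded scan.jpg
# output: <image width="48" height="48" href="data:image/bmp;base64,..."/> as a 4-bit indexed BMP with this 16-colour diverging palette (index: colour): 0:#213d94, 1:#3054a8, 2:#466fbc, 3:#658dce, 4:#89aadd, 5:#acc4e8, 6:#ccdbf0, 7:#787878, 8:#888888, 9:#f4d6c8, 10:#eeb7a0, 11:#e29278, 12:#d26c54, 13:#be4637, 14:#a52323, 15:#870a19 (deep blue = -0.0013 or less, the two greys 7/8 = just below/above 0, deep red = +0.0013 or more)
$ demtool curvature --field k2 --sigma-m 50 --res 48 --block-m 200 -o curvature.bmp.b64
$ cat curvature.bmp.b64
<image width="48" height="48" href="data:image/bmp;base64,Qk32BAAAAAAAAHYAAAAoAAAAMAAAADAAAAABAAQAAAAAAIAEAAATCwAAEwsAABAAAAAAAAAAlD0hAKhUMAC8b0YAzo1lAN2qiQDoxKwA8NvMAHh4eACIiIgAyNb0AKC37gB4kuIAVGzSADdGvgAjI6UAGQqHAHd3d3d3d3d4iIiIh3d3d3d3d3d3d3d3d3d3d3d3d3d4iIiIh3d3d3d3d3d3d3d3d3d3d3d3d3d4iIiIh3d3d3d3d3d3d3d3d3d3d3d3d3d4iIiIh3d3d3d3d3d3d3d3d3d3d3d3d3d4iIiIh3d3d3d3d3d3d3d3d3d3d3d3d3d4iIiIh3d3d3d3d3d3d3d3d3d3d3d3d3d4iIiIh3d3d3d3d3d3d3d3d3d3d3d3d3d3iIiIh3d3d3d3d3d3d3d3d3d3d3d3d3d3iIiIh3d3d3d3d3d3d3d3d1d3d3d3d3d3iIiIh3d3d3d3d3d3d3d3d3Vnd3d3d3d3iIiIh3d3d3d3d3d3d3d3d4dld3d3d3d3iIiIh3d3d3d3d3d3d3d3d4iHVnd3d3d3iIiId3d3d3d3d3d3d3d3d4iHdmd3d3d3eIiId3d3d3d3d3d3d3d3d3d3d2V3d3d3eIiId3d3d3d3d3d3d3d3d3d3d3dXd3d3eIiId3d3d3d3d3d3d3d3d3d3d3d1d3d3eIiId3d3d3d3d3d3d3d3d3d3d3d3Vnd3d4iHd3d3d3d3d3d3d3d3d3d3d3d3dmd3d4iHd3d3d3d3d3d3d3d3d3d3d3d3d2Z3d3h3d3d3d3d3d3d3d3d3d3d3d3d3d3ZXd3d3d3d3d3d3d3d3d3d3d3d3d3d3d3dld3d3d3d3d3d3d3d3d3d3d3d3d3d3d3iHV3d3d3d3d3d3d3d3d3d3d3d3d3d3d3eIdXd3d3d3d3d3d3d3d3d3d3d3d3d3d3eIh1d3d3d3d3d3d3d3d3d3d3d3d3d3d3eIiHV3d3d3d3d3d3d3d3d3d3d3d3d3d3iIiIdXd3d3d3d3d3d3d3d3d3d1IRNnd3iIiIh1d3d3d3d3d3d3d3d3d3QBRmMARneIiIiGV3d3d3d3d3d3d3d3dzB5mZh2MANniIiIZnd3d3d3d3d3d3d3dwiYiIh3h2MANniIhXd3d3d3d3d3d3d3d3mId3d4iIiGMBR4h1d3d3d3d3d3d3d3d5iHd3d3iIiIiGMSRlZ3d3d3d3d3d3d3d5h3d3d3d3iIiIh1MiNXd3d3d3d3d3d3d5h3d3d3d3d4iIiIdlMjZ3d3d3d3d3d3d5h3d3d3d3d3eIiIiHZTJGd3d3d3d3d3d2mHd3d3d3d3d3iIiIh2QzV3d3d3d3d3dwiId3d3d3d3d3d4iIiIdUM1d3d3d3d3dxCIh4iHd3d3d3d3eIiId2UyNnd3d3d3d3IEeIiIiHd3d3d3d3iId3dkMkZ3d3d3d3dhAVeIiIiHd3d3d3d3d3d3ZDNXd3d3d3d3cwAVeIiIh3d3d3d3d3d3d1Mld3d3d3d3d2dRA3iIiId3d3d3d3d3eIZCV3d3d3d3eHd3YgJ4iIiHd3d3d3d3eJhjN3d3d3d3iId3iHIEeIiIh3d3d3d3eJl1JXd3d3d3iIiHiIhgB4iIiHd3d3d3d4mWNHd3d3d4iIiIiIiHMFeIiId3d3d3d4mXM3d3d3d4iIiIiIiIhQR4iIh3d3d3d4iXQ3d3dw=="/>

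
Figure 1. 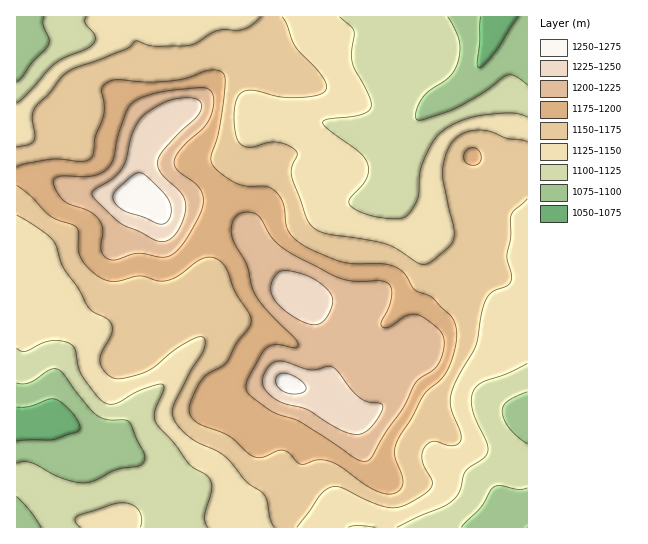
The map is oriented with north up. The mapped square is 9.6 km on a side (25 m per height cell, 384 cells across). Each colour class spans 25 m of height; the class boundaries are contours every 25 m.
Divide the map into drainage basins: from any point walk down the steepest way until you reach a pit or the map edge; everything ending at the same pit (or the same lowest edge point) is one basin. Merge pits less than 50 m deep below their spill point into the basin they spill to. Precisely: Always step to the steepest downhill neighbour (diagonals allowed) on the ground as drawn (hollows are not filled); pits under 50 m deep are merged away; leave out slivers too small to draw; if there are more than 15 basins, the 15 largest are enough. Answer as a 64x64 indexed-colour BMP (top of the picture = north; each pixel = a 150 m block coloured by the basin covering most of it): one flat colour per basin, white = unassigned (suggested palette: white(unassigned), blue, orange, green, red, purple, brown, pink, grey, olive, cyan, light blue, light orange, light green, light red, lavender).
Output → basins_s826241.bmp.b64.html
<image width="64" height="64" href="data:image/bmp;base64,Qk12CAAAAAAAAHYAAAAoAAAAQAAAAEAAAAABAAQAAAAAAAAIAAATCwAAEwsAABAAAAAAAAAA////ALR3HwAOf/8ALKAsACgn1gC9Z5QAS1aMAMJ34wB/f38AIr28AM++FwDox64AeLv/AIrfmACWmP8A1bDFABERERERERERERERERERERERMzMzMzMzMzMzMzMzMzMzEREREREREREREREREREREREzMzMzMzMzMzMzMzMzMzMRERERERERERERERERERERETMzMzMzMzMzMzMzMzMzMxERERERERERERERERERERERMzMzMzMzMzMzMzMzMzMzERERERERERERERERERERERETMzMzMzMzMzMzMzMzMzMRERERERERERERERERERERERMzMzMzMzMzMzMzMzMzMxEREREREREREREREREREREREzMzMzMzMzMzMzMzMzMzERERERERERERERERERERERETMzMzMzMzMzMzMzMzMzMREREREREREREREREREREREREzMzMzMzMzMzMzMzMzMxERERERERERERERERERERERETMzMzMzMzMzMzMzMzMzEREREREREREREREREREREREREzMzMzMzMzMzMzMzMzMRERERERERERERERERERERERETMzMzMzMzMzMzMzMzMxEREREREREREREREREREREREREzMzMzMzMzMzMzMzMzERERERERERERERERERERERERETMzMzMzMzMzMzMzMzMREREREREREREREREREREREREREzIiMzMzMzMzMzMzMxERERERERERERERERERERERERERIiIiMzMzMzMzMzMzERERERERERERERERERERERERERIiIiIjMzMzMzMzMzMREREREREREREREREREREREREREiIiIiMzMzMzMzMzMxERERERERERERERERERERERERESIiIiIjMzMzMzMzMzERERERERERERERERERERERERERIiIiIiMzMzMzMzMzMREREREREREREREREREREREREREiIiIiIjMzMzMzMzMxERERERERERERERERERERERERESIiIiIiIzMzMzMzMzERERERERERERERERERERERERERIiIiIiIiMzMzMzMzMREREREREREREREREREREREREREiIiIiIiIzMzMzMzMxERERERERERERERERERERERERESIiIiIiIjMzMzMzMzERERERERERERERERERERERERESIiIiIiIiMzMzMzMzMRERERERERERERERERERERERERIiIiIiIiIjMzMzMzMxERERERERERERERERERERERERIiIiIiIiIiIzMzMzMzERERERERERERERERERERERERIiIiIiIiIiIiMzMzMzMRERERERERERERERERERERESIiIiIiIiIiIiIjMzMzMxERERERERERERERERERERERIiIiIiIiIiIiIiIzMzMzERERERERERERERERERERERIiIiIiIiIiIiIiIjMzMzMRERERERERERERERERERERIiIiIiIiIiIiIiIiIzMzMxEREREREREREREREREREREiIiIiIiIiIiIiIiIiMzMzEREREREREREREREREREREiIiIiIiIiIiIiIiIiIzMzMREREREREREREREREREREiIiIiIiIiIiIiIiIiIjMzMxEREREREREREREREREREiIiIiIiIiIiIiIiIiIiIzMzERERERERERERERERERESIiIiIiIiIiIiIiIiIiIjMzMRERERERERERERERERESIiIiIiIiIiIiIiIiIiIjMzMxEREREREREREREREREiIiIiIiIiIiIiIiIiIiIiMzMzERERERERERESIiEiIiIiIiIiIiIiIiIiIiIiIiIzMzMRERERERFEQSIiIiIiIiIiIiIiIiIiIiIiIiIiIjMzMxERERRERERCIiIiIiIiIiIiIiIiIiIiIiIiIiIiMzMzERFEREREREIiIiIiIiIiIiIiIiIiIiIiIiIiIiIzMzNEREREREREQiIiIiIiIiIiIiIiIiIiIiIiIiIiIjMzM0REREREREREIiIiIiIiIiIiIiIiIiIiIiIiIiIiIiIiREREREREREQiIiIiIiIiIiIiIiIiIiIiIiIiIiIiIiJERERERERERCIiIiIiIiIiIiIiIiIiIiIiIiIiIiIiIkREREREREREQiIiIiIiIiIiIiIiIiIiIiIiIiIiIiIiREREREREREREIiIiIiIiIiIiIiIiIiIiIiIiIiIiIiJERERERERERERCIiIiIiIiIiIiIiIiIiIiIiIiIiIiIkREREREREREREQiIiIiIiIiIiIiIiIiIiIiIiIiIiIiREREREREREREREQiIiIiIiIiIiIiIiIiIiIiIiIiIiJEREREREREREREREIiIiIiIiIiIiIiIiIiIiIiIiIiIkRERERERERERERERCIiIiIiIiIiIiIiIiIiIiIiIiIiREREREREREREREREQiIiIiIiIiIiIiIiIiIiIiIiIiJEREREREREREREREREIiIiIiIiIiIiIiIiIiIiIiIiIkREREREREREREREREREIiIiIiIiIiIiIiIiIiIiIiIiREREREREREREREREREREIiIiIiIiIiIiIiIiIiIiIiJERERERERERERERERERERCIiIiIiIiIiIiIiIiIiIiIkREREREREREREREREREREIiIiIiIiIiIiIiIiIiIiIiRERERERERERERERERERERCIiIiIiIiIiIiIiIiIiIiJEREREREREREREREREREREIiIiIiIiIiIiIiIiIiIiIkREREREREREREREREREREQiIiIiIiIiIiIiIiIiIiIi"/>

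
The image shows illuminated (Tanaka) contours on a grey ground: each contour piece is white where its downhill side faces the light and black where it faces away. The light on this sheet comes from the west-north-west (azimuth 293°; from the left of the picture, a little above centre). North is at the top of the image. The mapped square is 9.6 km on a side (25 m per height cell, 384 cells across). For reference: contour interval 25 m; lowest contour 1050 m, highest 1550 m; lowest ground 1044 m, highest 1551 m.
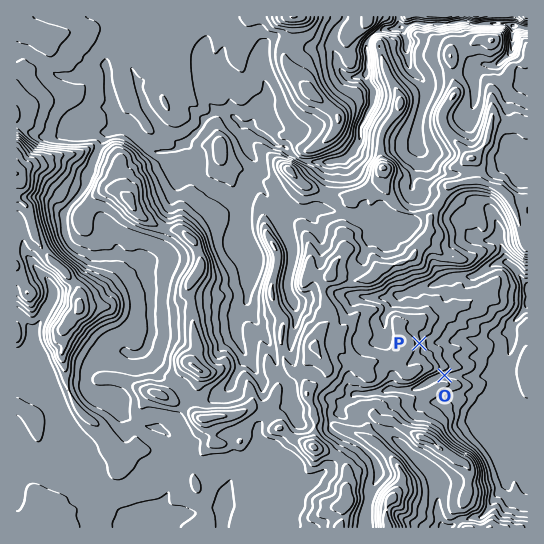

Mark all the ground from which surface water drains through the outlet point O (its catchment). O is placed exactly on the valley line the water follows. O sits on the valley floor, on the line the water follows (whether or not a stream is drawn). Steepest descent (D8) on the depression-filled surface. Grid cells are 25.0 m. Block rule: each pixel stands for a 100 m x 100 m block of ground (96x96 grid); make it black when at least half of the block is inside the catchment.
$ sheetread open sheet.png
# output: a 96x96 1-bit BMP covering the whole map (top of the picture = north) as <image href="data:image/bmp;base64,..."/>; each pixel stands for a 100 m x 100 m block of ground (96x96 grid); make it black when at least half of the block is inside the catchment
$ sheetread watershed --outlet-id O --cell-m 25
<image width="96" height="96" href="data:image/bmp;base64,Qk2+BAAAAAAAAD4AAAAoAAAAYAAAAGAAAAABAAEAAAAAAIAEAAATCwAAEwsAAAIAAAAAAAAA////AAAAAAAAAAAAAAAAAAAAAAAAAAAAAAAAAAAAAAAAAAAAAAAAAAAAAAAAAAAAAAAAAAAAAAAAAAAAAAAAADgAAAAAAAAAAAAAA/wAAAAAAAAAAAAAA/4AAAAAAAAAAAAAA/8AAAAAAAAAAAAAA/8AAAAAAAAAAAAAA/8AAAAAAAAAAAAAA/8AAAAAAAAAAAAAA/8AAAAAAAAAAAAAB/4AAAAAAAAAAAAAD/wAAAAAAAAAAAAAf/gAAAAAAAAAAAAA//AAAAAAAAAAAAAA/+AAAAAAAAAAAAAA/8AAAAAAAAAAAAAA/8AAAAAAAAAAAAAA/8AAAAAAAAAAAAAA/+AAAAAAAAAAAAAA/+AAAAAAAAAAAAAA//AAAAAAAAAAAAAB//wAAAAAAAAAAAAB///gAAAAAAAAAAAB///8AAAAAAAAAAAA///+AAAAAAAAAAAAf///AAAAAAAAAAAAP///AAAAAAAAAAAAP/8fAAAAAAAAAAAAP/4AAAAAAAAAAAAAfgAAAAAAAAAAAAAAfAAAAAAAAAAAAAAA+AAAAAAAAAAAAAAAcAAAAAAAAAAAAAAAAAAAAAAAAAAAAAAAAAAAAAAAAAAAAAAAAAAAAAAAAAAAAAAAAAAAAAAAAAAAAAAAAAAAAAAAAAAAAAAAAAAAAAAAAAAAAAAAAAAAAAAAAAAAAAAAAAAAAAAAAAAAAAAAAAAAAAAAAAAAAAAAAAAAAAAAAAAAAAAAAAAAAAAAAAAAAAAAAAAAAAAAAAAAAAAAAAAAAAAAAAAAAAAAAAAAAAAAAAAAAAAAAAAAAAAAAAAAAAAAAAAAAAAAAAAAAAAAAAAAAAAAAAAAAAAAAAAAAAAAAAAAAAAAAAAAAAAAAAAAAAAAAAAAAAAAAAAAAAAAAAAAAAAAAAAAAAAAAAAAAAAAAAAAAAAAAAAAAAAAAAAAAAAAAAAAAAAAAAAAAAAAAAAAAAAAAAAAAAAAAAAAAAAAAAAAAAAAAAAAAAAAAAAAAAAAAAAAAAAAAAAAAAAAAAAAAAAAAAAAAAAAAAAAAAAAAAAAAAAAAAAAAAAAAAAAAAAAAAAAAAAAAAAAAAAAAAAAAAAAAAAAAAAAAAAAAAAAAAAAAAAAAAAAAAAAAAAAAAAAAAAAAAAAAAAAAAAAAAAAAAAAAAAAAAAAAAAAAAAAAAAAAAAAAAAAAAAAAAAAAAAAAAAAAAAAAAAAAAAAAAAAAAAAAAAAAAAAAAAAAAAAAAAAAAAAAAAAAAAAAAAAAAAAAAAAAAAAAAAAAAAAAAAAAAAAAAAAAAAAAAAAAAAAAAAAAAAAAAAAAAAAAAAAAAAAAAAAAAAAAAAAAAAAAAAAAAAAAAAAAAAAAAAAAAAAAAAAAAAAAAAAAAAAAAAAAAAAAAAAAAAAAAAAAAAAAAAAAAAAAAAAAAAAAAAAAAAAAAAAAAAAAAAAAAAAAAAAAAAAAAAAAAAAAAAAAAAAAAAAAAAAAAAAAAAAAAAAAAAAAAAAAAAAAAAAAAAAAAAAAAAAAAAAAAAAAAAAAAAAAAAAAAA="/>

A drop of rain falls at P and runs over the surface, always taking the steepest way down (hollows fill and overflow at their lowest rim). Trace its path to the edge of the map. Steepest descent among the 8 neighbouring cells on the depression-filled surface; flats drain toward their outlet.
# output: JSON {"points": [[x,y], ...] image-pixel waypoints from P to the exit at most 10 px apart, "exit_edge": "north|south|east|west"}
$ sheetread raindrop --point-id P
{"points": [[419, 343], [430, 343], [441, 342], [451, 342], [462, 339], [473, 339], [483, 339], [494, 335], [505, 333], [511, 329], [517, 318], [526, 307], [527, 306]], "exit_edge": "east"}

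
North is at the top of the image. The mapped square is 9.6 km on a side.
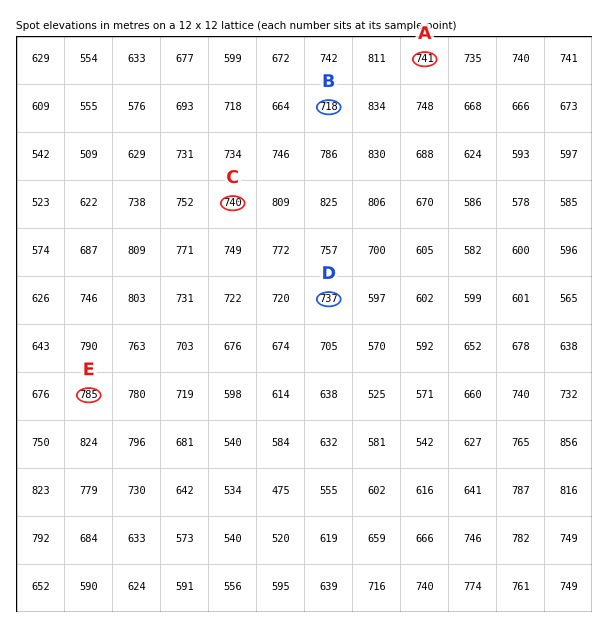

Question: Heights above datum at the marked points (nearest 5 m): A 740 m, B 720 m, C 740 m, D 735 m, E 785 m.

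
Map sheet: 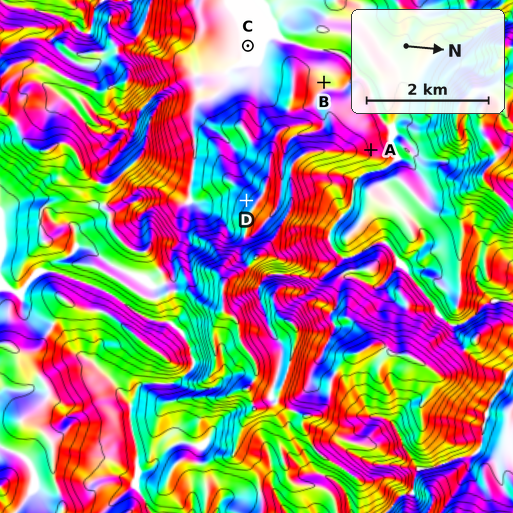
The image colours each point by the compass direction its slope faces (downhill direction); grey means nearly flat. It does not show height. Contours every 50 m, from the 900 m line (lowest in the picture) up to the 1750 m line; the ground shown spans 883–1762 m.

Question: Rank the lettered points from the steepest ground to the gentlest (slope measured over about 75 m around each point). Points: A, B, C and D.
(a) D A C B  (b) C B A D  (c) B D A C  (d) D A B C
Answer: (d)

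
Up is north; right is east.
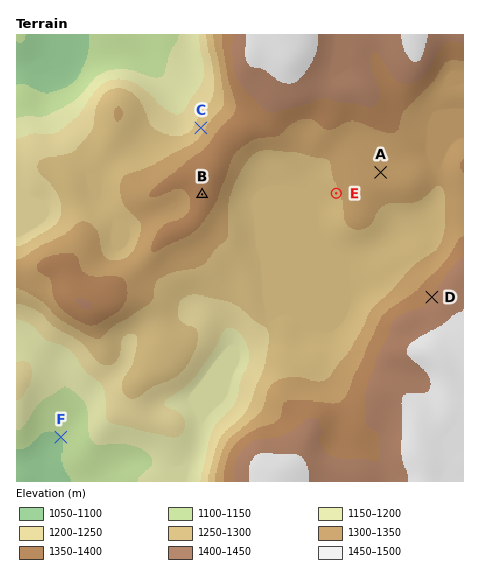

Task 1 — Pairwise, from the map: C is lower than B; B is higher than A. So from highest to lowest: B A C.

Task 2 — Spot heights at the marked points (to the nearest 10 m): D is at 1400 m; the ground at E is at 1290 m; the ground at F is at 1100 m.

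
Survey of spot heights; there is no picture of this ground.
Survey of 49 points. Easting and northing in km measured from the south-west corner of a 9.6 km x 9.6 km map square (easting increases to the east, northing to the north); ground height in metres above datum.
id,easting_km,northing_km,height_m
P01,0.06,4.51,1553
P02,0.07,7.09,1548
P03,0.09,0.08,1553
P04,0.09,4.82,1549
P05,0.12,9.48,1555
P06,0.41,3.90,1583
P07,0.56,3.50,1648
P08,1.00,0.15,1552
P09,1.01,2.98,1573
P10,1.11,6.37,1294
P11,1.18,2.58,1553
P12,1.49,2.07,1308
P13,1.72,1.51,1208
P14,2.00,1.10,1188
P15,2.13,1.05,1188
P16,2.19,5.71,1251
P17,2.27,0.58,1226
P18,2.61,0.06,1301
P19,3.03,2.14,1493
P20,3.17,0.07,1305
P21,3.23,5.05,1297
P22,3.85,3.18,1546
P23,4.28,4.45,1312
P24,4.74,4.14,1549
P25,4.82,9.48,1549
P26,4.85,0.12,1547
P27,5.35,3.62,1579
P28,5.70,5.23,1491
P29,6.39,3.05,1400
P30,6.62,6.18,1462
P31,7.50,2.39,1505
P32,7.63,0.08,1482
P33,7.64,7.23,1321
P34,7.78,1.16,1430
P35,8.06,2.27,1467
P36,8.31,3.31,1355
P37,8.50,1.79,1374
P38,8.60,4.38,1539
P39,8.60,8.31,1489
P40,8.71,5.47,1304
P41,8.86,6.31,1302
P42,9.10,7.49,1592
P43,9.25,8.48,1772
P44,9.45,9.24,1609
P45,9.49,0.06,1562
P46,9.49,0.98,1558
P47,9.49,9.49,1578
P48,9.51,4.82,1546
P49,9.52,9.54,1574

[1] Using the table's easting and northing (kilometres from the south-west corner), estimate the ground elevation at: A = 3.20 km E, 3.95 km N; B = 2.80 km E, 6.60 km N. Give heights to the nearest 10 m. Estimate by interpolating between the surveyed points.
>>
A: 1380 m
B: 1180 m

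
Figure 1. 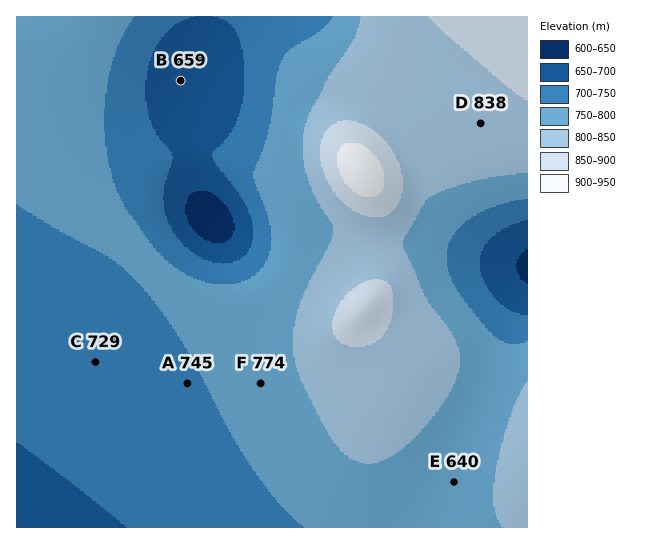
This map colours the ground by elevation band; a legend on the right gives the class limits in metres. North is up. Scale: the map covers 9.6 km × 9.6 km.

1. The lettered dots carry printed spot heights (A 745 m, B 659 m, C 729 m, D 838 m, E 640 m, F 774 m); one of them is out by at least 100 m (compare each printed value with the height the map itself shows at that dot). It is E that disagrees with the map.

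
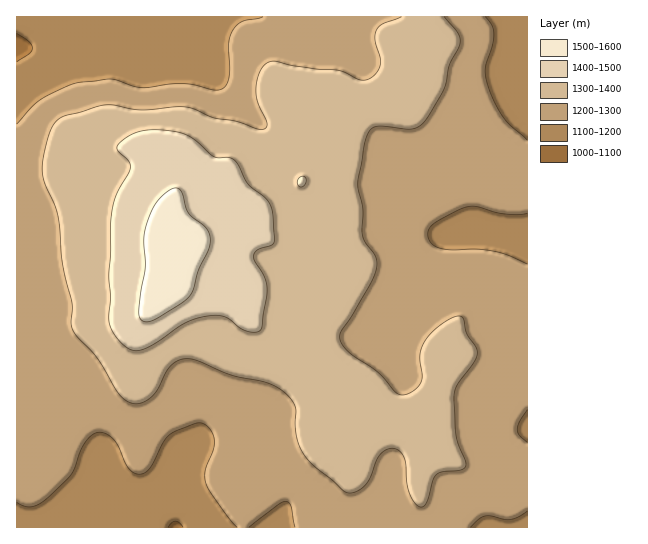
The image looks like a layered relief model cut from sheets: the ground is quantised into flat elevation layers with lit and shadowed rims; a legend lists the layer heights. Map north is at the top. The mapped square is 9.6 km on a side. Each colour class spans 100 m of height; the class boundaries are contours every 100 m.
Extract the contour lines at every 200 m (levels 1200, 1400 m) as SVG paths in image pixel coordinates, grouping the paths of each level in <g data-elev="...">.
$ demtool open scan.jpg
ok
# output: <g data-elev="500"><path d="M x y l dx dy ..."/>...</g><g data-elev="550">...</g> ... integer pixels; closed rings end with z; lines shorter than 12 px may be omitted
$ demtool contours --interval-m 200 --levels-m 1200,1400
<g data-elev="1200"><path d="M249 527l29-22 8-4 3 1 2 4 4 21"/><path d="M470 527l9-8 6-3 5 0 20 4 8-3 9-6"/><path d="M17 502l8 4 6 1 8-3 8-6 24-23 12-30 6-7 6-5 8 0 9 5 6 8 11 22 5 5 7 1 5-2 4-4 13-25 6-8 9-5 17-7 6 0 5 2 4 4 4 12-1 9-8 21 1 13 17 27 14 16"/><path d="M527 442l-8-7-2-5 2-8 8-12"/><path d="M527 264l-19-9-15-4-18-2-25 1-11-2-8-5-3-9 2-7 5-5 22-11 10-4 10 0 28 7 13 1 9-2"/><path d="M527 140l-23-22-8-13-7-16-3-12-1-8 8-24 1-12-2-8-7-8"/><path d="M263 17l-21 5-9 8-4 13 0 35-3 7-4 4-8 1-20-5-12-1-41 4-30-9-32 3-13 5-25 12-10 8-14 17"/></g><g data-elev="1400"><path d="M132 350l7 0 8-2 37-25 21-7 12-1 7 2 17 12 9 3 9-1 3-4 5-32 0-9-3-9-9-15-2-5 4-7 14-5 3-3-1-27-2-9-6-8-18-15-9-18-4-5-5-3-15 0-21-19-15-6-21-2-17 1-14 7-7 5-2 4 1 4 11 10 1 6-14 28-4 18-3 61 1 23-1 22 2 8 5 10 7 8z"/><path d="M299 186l3 1 3-2 1-4-1-4-4 0-3 2-1 4z"/></g>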